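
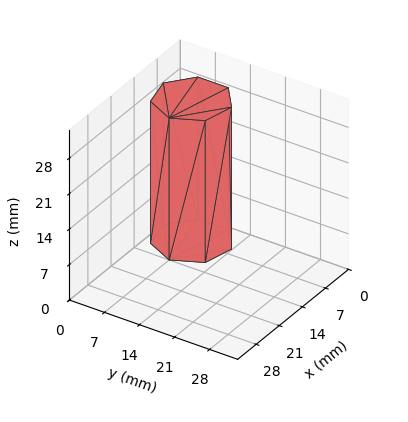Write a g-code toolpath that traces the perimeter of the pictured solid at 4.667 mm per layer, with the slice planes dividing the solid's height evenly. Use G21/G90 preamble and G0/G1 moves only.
Reading the render: the shape is a regular 7-sided prism (a cylinder approximated with 7 flat sides), circumscribed radius ≈ 7 mm, height ≈ 28 mm (dimensions read to the nearest mm from the axis ticks). For the g-code, the solid's height is divided into equal slices at the stated Δz and each level perimeter traced with G1 moves after a G0 lift.

; perimeter-only toolpath
G21 ; units = mm
G90 ; absolute positioning
G28 ; home
; layer 1
G0 Z4.667
G0 X14.000 Y7.000
G1 X11.364 Y12.473
G1 X5.442 Y13.824
G1 X0.693 Y10.037
G1 X0.693 Y3.963
G1 X5.442 Y0.176
G1 X11.364 Y1.527
G1 X14.000 Y7.000
; layer 2
G0 Z9.333
G0 X14.000 Y7.000
G1 X11.364 Y12.473
G1 X5.442 Y13.824
G1 X0.693 Y10.037
G1 X0.693 Y3.963
G1 X5.442 Y0.176
G1 X11.364 Y1.527
G1 X14.000 Y7.000
; layer 3
G0 Z14.000
G0 X14.000 Y7.000
G1 X11.364 Y12.473
G1 X5.442 Y13.824
G1 X0.693 Y10.037
G1 X0.693 Y3.963
G1 X5.442 Y0.176
G1 X11.364 Y1.527
G1 X14.000 Y7.000
; layer 4
G0 Z18.667
G0 X14.000 Y7.000
G1 X11.364 Y12.473
G1 X5.442 Y13.824
G1 X0.693 Y10.037
G1 X0.693 Y3.963
G1 X5.442 Y0.176
G1 X11.364 Y1.527
G1 X14.000 Y7.000
; layer 5
G0 Z23.333
G0 X14.000 Y7.000
G1 X11.364 Y12.473
G1 X5.442 Y13.824
G1 X0.693 Y10.037
G1 X0.693 Y3.963
G1 X5.442 Y0.176
G1 X11.364 Y1.527
G1 X14.000 Y7.000
; layer 6
G0 Z28.000
G0 X14.000 Y7.000
G1 X11.364 Y12.473
G1 X5.442 Y13.824
G1 X0.693 Y10.037
G1 X0.693 Y3.963
G1 X5.442 Y0.176
G1 X11.364 Y1.527
G1 X14.000 Y7.000
M2 ; end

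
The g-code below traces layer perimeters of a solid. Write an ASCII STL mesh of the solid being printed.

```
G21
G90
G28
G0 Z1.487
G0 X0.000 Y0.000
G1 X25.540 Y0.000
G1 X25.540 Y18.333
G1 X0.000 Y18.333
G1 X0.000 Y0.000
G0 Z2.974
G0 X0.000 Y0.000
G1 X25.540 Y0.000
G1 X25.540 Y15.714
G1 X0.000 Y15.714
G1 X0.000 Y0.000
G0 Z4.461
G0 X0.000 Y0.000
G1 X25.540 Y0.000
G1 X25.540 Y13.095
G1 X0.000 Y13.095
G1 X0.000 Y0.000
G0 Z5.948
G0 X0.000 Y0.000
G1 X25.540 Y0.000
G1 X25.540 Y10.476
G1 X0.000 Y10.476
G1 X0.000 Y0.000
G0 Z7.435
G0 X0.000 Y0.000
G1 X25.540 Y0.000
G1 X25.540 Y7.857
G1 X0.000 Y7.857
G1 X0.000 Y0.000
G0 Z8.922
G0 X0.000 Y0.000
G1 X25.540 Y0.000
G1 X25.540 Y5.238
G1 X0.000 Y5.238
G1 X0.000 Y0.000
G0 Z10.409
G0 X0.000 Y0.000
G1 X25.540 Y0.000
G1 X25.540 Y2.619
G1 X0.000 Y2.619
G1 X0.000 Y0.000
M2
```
solid part
  facet normal 0.0000 0.0000 -1.0000
    outer loop
      vertex 25.540 20.952 0.000
      vertex 25.540 0.000 0.000
      vertex 0.000 0.000 0.000
    endloop
  endfacet
  facet normal 0.0000 0.0000 -1.0000
    outer loop
      vertex 0.000 20.952 0.000
      vertex 25.540 20.952 0.000
      vertex 0.000 0.000 0.000
    endloop
  endfacet
  facet normal 0.0000 -1.0000 0.0000
    outer loop
      vertex 0.000 0.000 0.000
      vertex 25.540 0.000 0.000
      vertex 25.540 0.000 11.896
    endloop
  endfacet
  facet normal 0.0000 -1.0000 0.0000
    outer loop
      vertex 0.000 0.000 0.000
      vertex 25.540 0.000 11.896
      vertex 0.000 0.000 11.896
    endloop
  endfacet
  facet normal 0.0000 0.4937 0.8696
    outer loop
      vertex 0.000 0.000 11.896
      vertex 25.540 0.000 11.896
      vertex 25.540 20.952 0.000
    endloop
  endfacet
  facet normal 0.0000 0.4937 0.8696
    outer loop
      vertex 0.000 0.000 11.896
      vertex 25.540 20.952 0.000
      vertex 0.000 20.952 0.000
    endloop
  endfacet
  facet normal -1.0000 0.0000 0.0000
    outer loop
      vertex 0.000 0.000 11.896
      vertex 0.000 20.952 0.000
      vertex 0.000 0.000 0.000
    endloop
  endfacet
  facet normal 1.0000 0.0000 0.0000
    outer loop
      vertex 25.540 0.000 0.000
      vertex 25.540 20.952 0.000
      vertex 25.540 0.000 11.896
    endloop
  endfacet
endsolid part

The G0 Z moves step by Δz≈1.487 mm. The G1 loops shrink linearly with z, so the solid tapers from its base footprint up to z≈11.9. Closing with a flat bottom cap and the tapered top and triangulating gives 8 facets — a wedge (ramp): 25.5 × 21 mm base, rising to 11.9 mm along the y=0 edge and sloping linearly to z=0 at y=21.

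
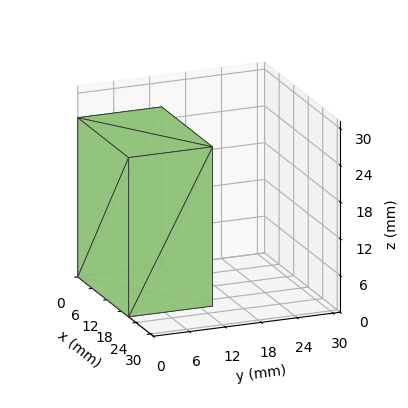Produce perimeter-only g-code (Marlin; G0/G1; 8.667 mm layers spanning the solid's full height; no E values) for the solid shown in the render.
Reading the render: the shape is a rectangular box, roughly 21 × 14 mm footprint and 26 mm tall (dimensions read to the nearest mm from the axis ticks). For the g-code, the solid's height is divided into equal slices at the stated Δz and each level perimeter traced with G1 moves after a G0 lift.

; perimeter-only toolpath
G21 ; units = mm
G90 ; absolute positioning
G28 ; home
; layer 1
G0 Z8.667
G0 X0.000 Y0.000
G1 X21.000 Y0.000
G1 X21.000 Y14.000
G1 X0.000 Y14.000
G1 X0.000 Y0.000
; layer 2
G0 Z17.333
G0 X0.000 Y0.000
G1 X21.000 Y0.000
G1 X21.000 Y14.000
G1 X0.000 Y14.000
G1 X0.000 Y0.000
; layer 3
G0 Z26.000
G0 X0.000 Y0.000
G1 X21.000 Y0.000
G1 X21.000 Y14.000
G1 X0.000 Y14.000
G1 X0.000 Y0.000
M2 ; end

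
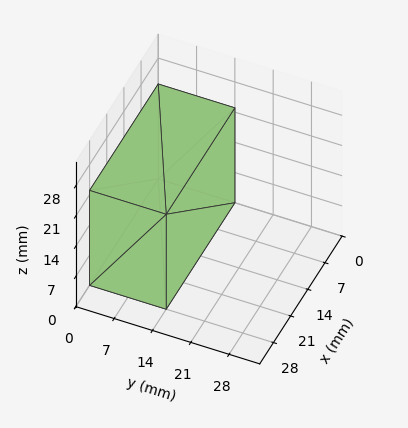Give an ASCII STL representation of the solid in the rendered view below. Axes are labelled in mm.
Reading the render: the shape is a rectangular box, roughly 28 × 14 mm footprint and 22 mm tall (dimensions read to the nearest mm from the axis ticks). For the STL, each face is triangulated and given an outward normal.

solid part
  facet normal 0.0000 0.0000 -1.0000
    outer loop
      vertex 28.0 14.0 0.0
      vertex 28.0 0.0 0.0
      vertex 0.0 0.0 0.0
    endloop
  endfacet
  facet normal 0.0000 0.0000 -1.0000
    outer loop
      vertex 0.0 14.0 0.0
      vertex 28.0 14.0 0.0
      vertex 0.0 0.0 0.0
    endloop
  endfacet
  facet normal 0.0000 0.0000 1.0000
    outer loop
      vertex 0.0 0.0 22.0
      vertex 28.0 0.0 22.0
      vertex 28.0 14.0 22.0
    endloop
  endfacet
  facet normal 0.0000 0.0000 1.0000
    outer loop
      vertex 0.0 0.0 22.0
      vertex 28.0 14.0 22.0
      vertex 0.0 14.0 22.0
    endloop
  endfacet
  facet normal 0.0000 -1.0000 0.0000
    outer loop
      vertex 0.0 0.0 0.0
      vertex 28.0 0.0 0.0
      vertex 28.0 0.0 22.0
    endloop
  endfacet
  facet normal 0.0000 -1.0000 0.0000
    outer loop
      vertex 0.0 0.0 0.0
      vertex 28.0 0.0 22.0
      vertex 0.0 0.0 22.0
    endloop
  endfacet
  facet normal 0.0000 1.0000 0.0000
    outer loop
      vertex 28.0 14.0 22.0
      vertex 28.0 14.0 0.0
      vertex 0.0 14.0 0.0
    endloop
  endfacet
  facet normal 0.0000 1.0000 0.0000
    outer loop
      vertex 0.0 14.0 22.0
      vertex 28.0 14.0 22.0
      vertex 0.0 14.0 0.0
    endloop
  endfacet
  facet normal -1.0000 0.0000 0.0000
    outer loop
      vertex 0.0 14.0 22.0
      vertex 0.0 14.0 0.0
      vertex 0.0 0.0 0.0
    endloop
  endfacet
  facet normal -1.0000 0.0000 0.0000
    outer loop
      vertex 0.0 0.0 22.0
      vertex 0.0 14.0 22.0
      vertex 0.0 0.0 0.0
    endloop
  endfacet
  facet normal 1.0000 0.0000 0.0000
    outer loop
      vertex 28.0 0.0 0.0
      vertex 28.0 14.0 0.0
      vertex 28.0 14.0 22.0
    endloop
  endfacet
  facet normal 1.0000 0.0000 0.0000
    outer loop
      vertex 28.0 0.0 0.0
      vertex 28.0 14.0 22.0
      vertex 28.0 0.0 22.0
    endloop
  endfacet
endsolid part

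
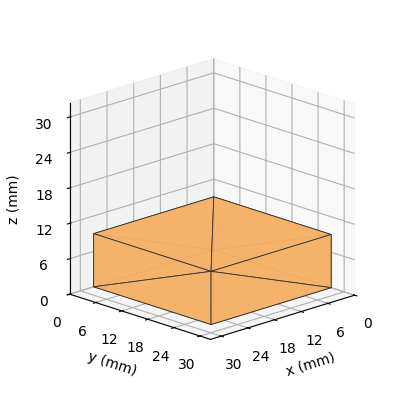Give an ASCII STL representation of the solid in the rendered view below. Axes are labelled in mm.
Reading the render: the shape is a rectangular box, roughly 27 × 27 mm footprint and 9 mm tall (dimensions read to the nearest mm from the axis ticks). For the STL, each face is triangulated and given an outward normal.

solid part
  facet normal 0.0000 0.0000 -1.0000
    outer loop
      vertex 27.00 27.00 0.00
      vertex 27.00 0.00 0.00
      vertex 0.00 0.00 0.00
    endloop
  endfacet
  facet normal 0.0000 0.0000 -1.0000
    outer loop
      vertex 0.00 27.00 0.00
      vertex 27.00 27.00 0.00
      vertex 0.00 0.00 0.00
    endloop
  endfacet
  facet normal 0.0000 0.0000 1.0000
    outer loop
      vertex 0.00 0.00 9.00
      vertex 27.00 0.00 9.00
      vertex 27.00 27.00 9.00
    endloop
  endfacet
  facet normal 0.0000 0.0000 1.0000
    outer loop
      vertex 0.00 0.00 9.00
      vertex 27.00 27.00 9.00
      vertex 0.00 27.00 9.00
    endloop
  endfacet
  facet normal 0.0000 -1.0000 0.0000
    outer loop
      vertex 0.00 0.00 0.00
      vertex 27.00 0.00 0.00
      vertex 27.00 0.00 9.00
    endloop
  endfacet
  facet normal 0.0000 -1.0000 0.0000
    outer loop
      vertex 0.00 0.00 0.00
      vertex 27.00 0.00 9.00
      vertex 0.00 0.00 9.00
    endloop
  endfacet
  facet normal 0.0000 1.0000 0.0000
    outer loop
      vertex 27.00 27.00 9.00
      vertex 27.00 27.00 0.00
      vertex 0.00 27.00 0.00
    endloop
  endfacet
  facet normal 0.0000 1.0000 0.0000
    outer loop
      vertex 0.00 27.00 9.00
      vertex 27.00 27.00 9.00
      vertex 0.00 27.00 0.00
    endloop
  endfacet
  facet normal -1.0000 0.0000 0.0000
    outer loop
      vertex 0.00 27.00 9.00
      vertex 0.00 27.00 0.00
      vertex 0.00 0.00 0.00
    endloop
  endfacet
  facet normal -1.0000 0.0000 0.0000
    outer loop
      vertex 0.00 0.00 9.00
      vertex 0.00 27.00 9.00
      vertex 0.00 0.00 0.00
    endloop
  endfacet
  facet normal 1.0000 0.0000 0.0000
    outer loop
      vertex 27.00 0.00 0.00
      vertex 27.00 27.00 0.00
      vertex 27.00 27.00 9.00
    endloop
  endfacet
  facet normal 1.0000 0.0000 0.0000
    outer loop
      vertex 27.00 0.00 0.00
      vertex 27.00 27.00 9.00
      vertex 27.00 0.00 9.00
    endloop
  endfacet
endsolid part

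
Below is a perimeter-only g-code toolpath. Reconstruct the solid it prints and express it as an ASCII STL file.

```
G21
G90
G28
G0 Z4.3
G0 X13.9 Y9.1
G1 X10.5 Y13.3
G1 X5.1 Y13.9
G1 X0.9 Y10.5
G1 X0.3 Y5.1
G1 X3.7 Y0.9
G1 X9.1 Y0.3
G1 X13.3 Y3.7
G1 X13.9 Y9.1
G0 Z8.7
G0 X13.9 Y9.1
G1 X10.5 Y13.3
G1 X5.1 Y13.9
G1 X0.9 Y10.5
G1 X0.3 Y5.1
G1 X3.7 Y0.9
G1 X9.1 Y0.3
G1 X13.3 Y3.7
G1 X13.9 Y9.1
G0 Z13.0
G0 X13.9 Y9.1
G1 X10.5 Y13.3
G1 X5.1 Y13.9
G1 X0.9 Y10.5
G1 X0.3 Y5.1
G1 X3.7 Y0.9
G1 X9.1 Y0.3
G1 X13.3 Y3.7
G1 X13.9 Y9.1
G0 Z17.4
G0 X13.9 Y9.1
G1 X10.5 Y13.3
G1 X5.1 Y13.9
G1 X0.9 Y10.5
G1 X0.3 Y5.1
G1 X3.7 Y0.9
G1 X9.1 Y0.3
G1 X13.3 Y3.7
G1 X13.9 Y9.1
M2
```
solid part
  facet normal 0.0000 0.0000 -1.0000
    outer loop
      vertex 5.1 13.9 0.0
      vertex 10.5 13.3 0.0
      vertex 13.9 9.1 0.0
    endloop
  endfacet
  facet normal 0.0000 0.0000 -1.0000
    outer loop
      vertex 0.9 10.5 0.0
      vertex 5.1 13.9 0.0
      vertex 13.9 9.1 0.0
    endloop
  endfacet
  facet normal 0.0000 0.0000 -1.0000
    outer loop
      vertex 0.3 5.1 0.0
      vertex 0.9 10.5 0.0
      vertex 13.9 9.1 0.0
    endloop
  endfacet
  facet normal 0.0000 0.0000 -1.0000
    outer loop
      vertex 3.7 0.9 0.0
      vertex 0.3 5.1 0.0
      vertex 13.9 9.1 0.0
    endloop
  endfacet
  facet normal 0.0000 0.0000 -1.0000
    outer loop
      vertex 9.1 0.3 0.0
      vertex 3.7 0.9 0.0
      vertex 13.9 9.1 0.0
    endloop
  endfacet
  facet normal 0.0000 0.0000 -1.0000
    outer loop
      vertex 13.3 3.7 0.0
      vertex 9.1 0.3 0.0
      vertex 13.9 9.1 0.0
    endloop
  endfacet
  facet normal 0.0000 0.0000 1.0000
    outer loop
      vertex 13.9 9.1 17.4
      vertex 10.5 13.3 17.4
      vertex 5.1 13.9 17.4
    endloop
  endfacet
  facet normal 0.0000 0.0000 1.0000
    outer loop
      vertex 13.9 9.1 17.4
      vertex 5.1 13.9 17.4
      vertex 0.9 10.5 17.4
    endloop
  endfacet
  facet normal 0.0000 0.0000 1.0000
    outer loop
      vertex 13.9 9.1 17.4
      vertex 0.9 10.5 17.4
      vertex 0.3 5.1 17.4
    endloop
  endfacet
  facet normal 0.0000 0.0000 1.0000
    outer loop
      vertex 13.9 9.1 17.4
      vertex 0.3 5.1 17.4
      vertex 3.7 0.9 17.4
    endloop
  endfacet
  facet normal 0.0000 0.0000 1.0000
    outer loop
      vertex 13.9 9.1 17.4
      vertex 3.7 0.9 17.4
      vertex 9.1 0.3 17.4
    endloop
  endfacet
  facet normal 0.0000 0.0000 1.0000
    outer loop
      vertex 13.9 9.1 17.4
      vertex 9.1 0.3 17.4
      vertex 13.3 3.7 17.4
    endloop
  endfacet
  facet normal 0.7772 0.6292 0.0000
    outer loop
      vertex 13.9 9.1 0.0
      vertex 10.5 13.3 0.0
      vertex 10.5 13.3 17.4
    endloop
  endfacet
  facet normal 0.7772 0.6292 0.0000
    outer loop
      vertex 13.9 9.1 0.0
      vertex 10.5 13.3 17.4
      vertex 13.9 9.1 17.4
    endloop
  endfacet
  facet normal 0.1104 0.9939 0.0000
    outer loop
      vertex 10.5 13.3 0.0
      vertex 5.1 13.9 0.0
      vertex 5.1 13.9 17.4
    endloop
  endfacet
  facet normal 0.1104 0.9939 0.0000
    outer loop
      vertex 10.5 13.3 0.0
      vertex 5.1 13.9 17.4
      vertex 10.5 13.3 17.4
    endloop
  endfacet
  facet normal -0.6292 0.7772 0.0000
    outer loop
      vertex 5.1 13.9 0.0
      vertex 0.9 10.5 0.0
      vertex 0.9 10.5 17.4
    endloop
  endfacet
  facet normal -0.6292 0.7772 0.0000
    outer loop
      vertex 5.1 13.9 0.0
      vertex 0.9 10.5 17.4
      vertex 5.1 13.9 17.4
    endloop
  endfacet
  facet normal -0.9939 0.1104 0.0000
    outer loop
      vertex 0.9 10.5 0.0
      vertex 0.3 5.1 0.0
      vertex 0.3 5.1 17.4
    endloop
  endfacet
  facet normal -0.9939 0.1104 0.0000
    outer loop
      vertex 0.9 10.5 0.0
      vertex 0.3 5.1 17.4
      vertex 0.9 10.5 17.4
    endloop
  endfacet
  facet normal -0.7772 -0.6292 0.0000
    outer loop
      vertex 0.3 5.1 0.0
      vertex 3.7 0.9 0.0
      vertex 3.7 0.9 17.4
    endloop
  endfacet
  facet normal -0.7772 -0.6292 0.0000
    outer loop
      vertex 0.3 5.1 0.0
      vertex 3.7 0.9 17.4
      vertex 0.3 5.1 17.4
    endloop
  endfacet
  facet normal -0.1104 -0.9939 0.0000
    outer loop
      vertex 3.7 0.9 0.0
      vertex 9.1 0.3 0.0
      vertex 9.1 0.3 17.4
    endloop
  endfacet
  facet normal -0.1104 -0.9939 0.0000
    outer loop
      vertex 3.7 0.9 0.0
      vertex 9.1 0.3 17.4
      vertex 3.7 0.9 17.4
    endloop
  endfacet
  facet normal 0.6292 -0.7772 0.0000
    outer loop
      vertex 9.1 0.3 0.0
      vertex 13.3 3.7 0.0
      vertex 13.3 3.7 17.4
    endloop
  endfacet
  facet normal 0.6292 -0.7772 0.0000
    outer loop
      vertex 9.1 0.3 0.0
      vertex 13.3 3.7 17.4
      vertex 9.1 0.3 17.4
    endloop
  endfacet
  facet normal 0.9939 -0.1104 0.0000
    outer loop
      vertex 13.3 3.7 0.0
      vertex 13.9 9.1 0.0
      vertex 13.9 9.1 17.4
    endloop
  endfacet
  facet normal 0.9939 -0.1104 0.0000
    outer loop
      vertex 13.3 3.7 0.0
      vertex 13.9 9.1 17.4
      vertex 13.3 3.7 17.4
    endloop
  endfacet
endsolid part

The G0 Z moves step by Δz≈4.3 mm. Every layer's G1 loop is the same polygon, so the solid is a straight extrusion of it from z=0 to z≈17.4. Closing with flat bottom and top caps and triangulating gives 28 facets — a regular 8-sided prism (a cylinder approximated with 8 flat sides), circumscribed radius ≈ 7.1 mm, height ≈ 17.4 mm.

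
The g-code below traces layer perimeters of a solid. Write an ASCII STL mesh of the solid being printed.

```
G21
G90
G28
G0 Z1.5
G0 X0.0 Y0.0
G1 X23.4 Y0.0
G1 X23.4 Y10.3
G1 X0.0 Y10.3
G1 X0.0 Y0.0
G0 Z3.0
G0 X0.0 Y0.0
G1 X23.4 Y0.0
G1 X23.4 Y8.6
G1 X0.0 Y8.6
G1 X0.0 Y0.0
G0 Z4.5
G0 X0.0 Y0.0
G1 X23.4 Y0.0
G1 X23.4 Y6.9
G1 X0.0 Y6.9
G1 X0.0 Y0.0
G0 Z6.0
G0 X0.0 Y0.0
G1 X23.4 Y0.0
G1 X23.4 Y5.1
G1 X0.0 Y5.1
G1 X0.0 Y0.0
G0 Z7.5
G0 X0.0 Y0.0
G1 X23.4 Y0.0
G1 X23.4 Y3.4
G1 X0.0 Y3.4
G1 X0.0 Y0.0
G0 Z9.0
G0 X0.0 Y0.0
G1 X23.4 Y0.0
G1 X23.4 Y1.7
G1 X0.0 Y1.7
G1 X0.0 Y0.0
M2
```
solid part
  facet normal 0.0000 0.0000 -1.0000
    outer loop
      vertex 23.4 12.0 0.0
      vertex 23.4 0.0 0.0
      vertex 0.0 0.0 0.0
    endloop
  endfacet
  facet normal 0.0000 0.0000 -1.0000
    outer loop
      vertex 0.0 12.0 0.0
      vertex 23.4 12.0 0.0
      vertex 0.0 0.0 0.0
    endloop
  endfacet
  facet normal 0.0000 -1.0000 0.0000
    outer loop
      vertex 0.0 0.0 0.0
      vertex 23.4 0.0 0.0
      vertex 23.4 0.0 10.5
    endloop
  endfacet
  facet normal 0.0000 -1.0000 0.0000
    outer loop
      vertex 0.0 0.0 0.0
      vertex 23.4 0.0 10.5
      vertex 0.0 0.0 10.5
    endloop
  endfacet
  facet normal 0.0000 0.6585 0.7526
    outer loop
      vertex 0.0 0.0 10.5
      vertex 23.4 0.0 10.5
      vertex 23.4 12.0 0.0
    endloop
  endfacet
  facet normal 0.0000 0.6585 0.7526
    outer loop
      vertex 0.0 0.0 10.5
      vertex 23.4 12.0 0.0
      vertex 0.0 12.0 0.0
    endloop
  endfacet
  facet normal -1.0000 0.0000 0.0000
    outer loop
      vertex 0.0 0.0 10.5
      vertex 0.0 12.0 0.0
      vertex 0.0 0.0 0.0
    endloop
  endfacet
  facet normal 1.0000 0.0000 0.0000
    outer loop
      vertex 23.4 0.0 0.0
      vertex 23.4 12.0 0.0
      vertex 23.4 0.0 10.5
    endloop
  endfacet
endsolid part

The G0 Z moves step by Δz≈1.5 mm. The G1 loops shrink linearly with z, so the solid tapers from its base footprint up to z≈10.5. Closing with a flat bottom cap and the tapered top and triangulating gives 8 facets — a wedge (ramp): 23.4 × 12 mm base, rising to 10.5 mm along the y=0 edge and sloping linearly to z=0 at y=12.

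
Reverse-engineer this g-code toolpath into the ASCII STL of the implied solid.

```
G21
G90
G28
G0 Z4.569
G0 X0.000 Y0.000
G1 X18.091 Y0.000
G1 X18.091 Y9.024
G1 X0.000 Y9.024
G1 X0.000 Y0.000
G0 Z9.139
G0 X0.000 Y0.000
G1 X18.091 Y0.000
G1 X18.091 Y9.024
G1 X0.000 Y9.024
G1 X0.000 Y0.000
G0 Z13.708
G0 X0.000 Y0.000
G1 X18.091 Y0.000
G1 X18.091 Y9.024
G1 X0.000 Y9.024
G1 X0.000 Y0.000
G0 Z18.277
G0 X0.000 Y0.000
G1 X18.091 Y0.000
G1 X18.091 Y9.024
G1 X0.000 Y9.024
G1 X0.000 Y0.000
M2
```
solid part
  facet normal 0.0000 0.0000 -1.0000
    outer loop
      vertex 18.091 9.024 0.000
      vertex 18.091 0.000 0.000
      vertex 0.000 0.000 0.000
    endloop
  endfacet
  facet normal 0.0000 0.0000 -1.0000
    outer loop
      vertex 0.000 9.024 0.000
      vertex 18.091 9.024 0.000
      vertex 0.000 0.000 0.000
    endloop
  endfacet
  facet normal 0.0000 0.0000 1.0000
    outer loop
      vertex 0.000 0.000 18.277
      vertex 18.091 0.000 18.277
      vertex 18.091 9.024 18.277
    endloop
  endfacet
  facet normal 0.0000 0.0000 1.0000
    outer loop
      vertex 0.000 0.000 18.277
      vertex 18.091 9.024 18.277
      vertex 0.000 9.024 18.277
    endloop
  endfacet
  facet normal 0.0000 -1.0000 0.0000
    outer loop
      vertex 0.000 0.000 0.000
      vertex 18.091 0.000 0.000
      vertex 18.091 0.000 18.277
    endloop
  endfacet
  facet normal 0.0000 -1.0000 0.0000
    outer loop
      vertex 0.000 0.000 0.000
      vertex 18.091 0.000 18.277
      vertex 0.000 0.000 18.277
    endloop
  endfacet
  facet normal 0.0000 1.0000 0.0000
    outer loop
      vertex 18.091 9.024 18.277
      vertex 18.091 9.024 0.000
      vertex 0.000 9.024 0.000
    endloop
  endfacet
  facet normal 0.0000 1.0000 0.0000
    outer loop
      vertex 0.000 9.024 18.277
      vertex 18.091 9.024 18.277
      vertex 0.000 9.024 0.000
    endloop
  endfacet
  facet normal -1.0000 0.0000 0.0000
    outer loop
      vertex 0.000 9.024 18.277
      vertex 0.000 9.024 0.000
      vertex 0.000 0.000 0.000
    endloop
  endfacet
  facet normal -1.0000 0.0000 0.0000
    outer loop
      vertex 0.000 0.000 18.277
      vertex 0.000 9.024 18.277
      vertex 0.000 0.000 0.000
    endloop
  endfacet
  facet normal 1.0000 0.0000 0.0000
    outer loop
      vertex 18.091 0.000 0.000
      vertex 18.091 9.024 0.000
      vertex 18.091 9.024 18.277
    endloop
  endfacet
  facet normal 1.0000 0.0000 0.0000
    outer loop
      vertex 18.091 0.000 0.000
      vertex 18.091 9.024 18.277
      vertex 18.091 0.000 18.277
    endloop
  endfacet
endsolid part

The G0 Z moves step by Δz≈4.569 mm. Every layer's G1 loop is the same polygon, so the solid is a straight extrusion of it from z=0 to z≈18.3. Closing with flat bottom and top caps and triangulating gives 12 facets — a rectangular box, roughly 18.1 × 9.02 mm footprint and 18.3 mm tall.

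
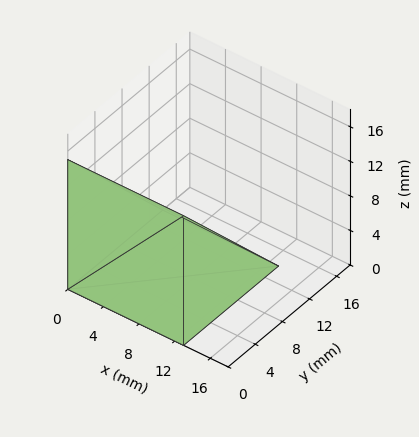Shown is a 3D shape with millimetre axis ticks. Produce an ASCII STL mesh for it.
Reading the render: the shape is a wedge (ramp): 13 × 14 mm base, rising to 15 mm along the y=0 edge and sloping linearly to z=0 at y=14 (dimensions read to the nearest mm from the axis ticks). For the STL, each face is triangulated and given an outward normal.

solid part
  facet normal 0.0000 0.0000 -1.0000
    outer loop
      vertex 13.00 14.00 0.00
      vertex 13.00 0.00 0.00
      vertex 0.00 0.00 0.00
    endloop
  endfacet
  facet normal 0.0000 0.0000 -1.0000
    outer loop
      vertex 0.00 14.00 0.00
      vertex 13.00 14.00 0.00
      vertex 0.00 0.00 0.00
    endloop
  endfacet
  facet normal 0.0000 -1.0000 0.0000
    outer loop
      vertex 0.00 0.00 0.00
      vertex 13.00 0.00 0.00
      vertex 13.00 0.00 15.00
    endloop
  endfacet
  facet normal 0.0000 -1.0000 0.0000
    outer loop
      vertex 0.00 0.00 0.00
      vertex 13.00 0.00 15.00
      vertex 0.00 0.00 15.00
    endloop
  endfacet
  facet normal 0.0000 0.7311 0.6823
    outer loop
      vertex 0.00 0.00 15.00
      vertex 13.00 0.00 15.00
      vertex 13.00 14.00 0.00
    endloop
  endfacet
  facet normal 0.0000 0.7311 0.6823
    outer loop
      vertex 0.00 0.00 15.00
      vertex 13.00 14.00 0.00
      vertex 0.00 14.00 0.00
    endloop
  endfacet
  facet normal -1.0000 0.0000 0.0000
    outer loop
      vertex 0.00 0.00 15.00
      vertex 0.00 14.00 0.00
      vertex 0.00 0.00 0.00
    endloop
  endfacet
  facet normal 1.0000 0.0000 0.0000
    outer loop
      vertex 13.00 0.00 0.00
      vertex 13.00 14.00 0.00
      vertex 13.00 0.00 15.00
    endloop
  endfacet
endsolid part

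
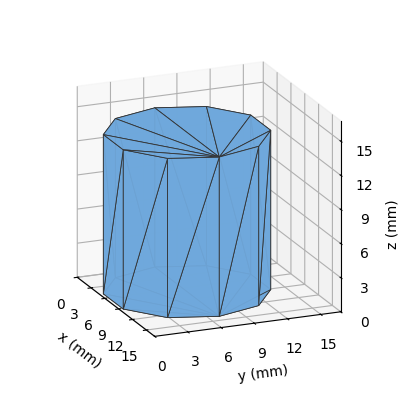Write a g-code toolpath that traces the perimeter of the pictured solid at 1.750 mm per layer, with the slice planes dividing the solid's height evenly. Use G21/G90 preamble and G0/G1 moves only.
Reading the render: the shape is a regular 10-sided prism (a cylinder approximated with 10 flat sides), circumscribed radius ≈ 7 mm, height ≈ 14 mm (dimensions read to the nearest mm from the axis ticks). For the g-code, the solid's height is divided into equal slices at the stated Δz and each level perimeter traced with G1 moves after a G0 lift.

; perimeter-only toolpath
G21 ; units = mm
G90 ; absolute positioning
G28 ; home
; layer 1
G0 Z1.750
G0 X14.000 Y7.000
G1 X12.663 Y11.114
G1 X9.163 Y13.657
G1 X4.837 Y13.657
G1 X1.337 Y11.114
G1 X0.000 Y7.000
G1 X1.337 Y2.886
G1 X4.837 Y0.343
G1 X9.163 Y0.343
G1 X12.663 Y2.886
G1 X14.000 Y7.000
; layer 2
G0 Z3.500
G0 X14.000 Y7.000
G1 X12.663 Y11.114
G1 X9.163 Y13.657
G1 X4.837 Y13.657
G1 X1.337 Y11.114
G1 X0.000 Y7.000
G1 X1.337 Y2.886
G1 X4.837 Y0.343
G1 X9.163 Y0.343
G1 X12.663 Y2.886
G1 X14.000 Y7.000
; layer 3
G0 Z5.250
G0 X14.000 Y7.000
G1 X12.663 Y11.114
G1 X9.163 Y13.657
G1 X4.837 Y13.657
G1 X1.337 Y11.114
G1 X0.000 Y7.000
G1 X1.337 Y2.886
G1 X4.837 Y0.343
G1 X9.163 Y0.343
G1 X12.663 Y2.886
G1 X14.000 Y7.000
; layer 4
G0 Z7.000
G0 X14.000 Y7.000
G1 X12.663 Y11.114
G1 X9.163 Y13.657
G1 X4.837 Y13.657
G1 X1.337 Y11.114
G1 X0.000 Y7.000
G1 X1.337 Y2.886
G1 X4.837 Y0.343
G1 X9.163 Y0.343
G1 X12.663 Y2.886
G1 X14.000 Y7.000
; layer 5
G0 Z8.750
G0 X14.000 Y7.000
G1 X12.663 Y11.114
G1 X9.163 Y13.657
G1 X4.837 Y13.657
G1 X1.337 Y11.114
G1 X0.000 Y7.000
G1 X1.337 Y2.886
G1 X4.837 Y0.343
G1 X9.163 Y0.343
G1 X12.663 Y2.886
G1 X14.000 Y7.000
; layer 6
G0 Z10.500
G0 X14.000 Y7.000
G1 X12.663 Y11.114
G1 X9.163 Y13.657
G1 X4.837 Y13.657
G1 X1.337 Y11.114
G1 X0.000 Y7.000
G1 X1.337 Y2.886
G1 X4.837 Y0.343
G1 X9.163 Y0.343
G1 X12.663 Y2.886
G1 X14.000 Y7.000
; layer 7
G0 Z12.250
G0 X14.000 Y7.000
G1 X12.663 Y11.114
G1 X9.163 Y13.657
G1 X4.837 Y13.657
G1 X1.337 Y11.114
G1 X0.000 Y7.000
G1 X1.337 Y2.886
G1 X4.837 Y0.343
G1 X9.163 Y0.343
G1 X12.663 Y2.886
G1 X14.000 Y7.000
; layer 8
G0 Z14.000
G0 X14.000 Y7.000
G1 X12.663 Y11.114
G1 X9.163 Y13.657
G1 X4.837 Y13.657
G1 X1.337 Y11.114
G1 X0.000 Y7.000
G1 X1.337 Y2.886
G1 X4.837 Y0.343
G1 X9.163 Y0.343
G1 X12.663 Y2.886
G1 X14.000 Y7.000
M2 ; end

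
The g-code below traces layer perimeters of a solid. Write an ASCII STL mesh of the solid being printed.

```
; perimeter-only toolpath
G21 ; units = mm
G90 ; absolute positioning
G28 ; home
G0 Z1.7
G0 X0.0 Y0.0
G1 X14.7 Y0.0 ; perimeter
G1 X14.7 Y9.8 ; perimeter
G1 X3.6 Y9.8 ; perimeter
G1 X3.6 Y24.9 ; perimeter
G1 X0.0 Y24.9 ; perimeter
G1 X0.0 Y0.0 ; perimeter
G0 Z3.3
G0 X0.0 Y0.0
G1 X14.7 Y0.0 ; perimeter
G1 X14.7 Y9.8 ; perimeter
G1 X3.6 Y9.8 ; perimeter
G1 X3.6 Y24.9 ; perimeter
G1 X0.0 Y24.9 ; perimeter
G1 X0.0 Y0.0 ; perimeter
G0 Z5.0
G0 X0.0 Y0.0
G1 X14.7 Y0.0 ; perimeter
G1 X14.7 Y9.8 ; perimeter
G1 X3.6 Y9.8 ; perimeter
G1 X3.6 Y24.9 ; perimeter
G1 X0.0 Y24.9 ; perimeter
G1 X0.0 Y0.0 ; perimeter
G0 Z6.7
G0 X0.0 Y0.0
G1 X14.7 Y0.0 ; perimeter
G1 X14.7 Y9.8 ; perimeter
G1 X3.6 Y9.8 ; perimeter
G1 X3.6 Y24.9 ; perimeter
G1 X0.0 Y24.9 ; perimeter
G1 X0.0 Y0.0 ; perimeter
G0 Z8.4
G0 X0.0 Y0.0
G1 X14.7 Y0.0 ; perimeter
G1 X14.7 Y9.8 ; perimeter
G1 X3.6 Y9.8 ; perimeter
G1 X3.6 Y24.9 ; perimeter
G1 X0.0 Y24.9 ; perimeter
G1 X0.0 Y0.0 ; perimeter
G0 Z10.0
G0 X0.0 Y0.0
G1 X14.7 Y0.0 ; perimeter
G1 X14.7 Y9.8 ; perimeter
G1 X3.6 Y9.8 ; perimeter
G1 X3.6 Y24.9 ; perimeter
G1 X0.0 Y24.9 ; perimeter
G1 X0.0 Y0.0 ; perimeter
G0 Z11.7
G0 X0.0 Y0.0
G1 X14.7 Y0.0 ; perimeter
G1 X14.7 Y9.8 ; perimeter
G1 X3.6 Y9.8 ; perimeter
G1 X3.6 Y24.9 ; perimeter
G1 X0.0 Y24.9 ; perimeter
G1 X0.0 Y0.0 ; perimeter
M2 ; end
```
solid part
  facet normal 0.0000 0.0000 -1.0000
    outer loop
      vertex 14.7 9.8 0.0
      vertex 14.7 0.0 0.0
      vertex 0.0 0.0 0.0
    endloop
  endfacet
  facet normal 0.0000 0.0000 -1.0000
    outer loop
      vertex 3.6 9.8 0.0
      vertex 14.7 9.8 0.0
      vertex 0.0 0.0 0.0
    endloop
  endfacet
  facet normal 0.0000 0.0000 -1.0000
    outer loop
      vertex 3.6 24.9 0.0
      vertex 3.6 9.8 0.0
      vertex 0.0 0.0 0.0
    endloop
  endfacet
  facet normal 0.0000 0.0000 -1.0000
    outer loop
      vertex 0.0 24.9 0.0
      vertex 3.6 24.9 0.0
      vertex 0.0 0.0 0.0
    endloop
  endfacet
  facet normal 0.0000 0.0000 1.0000
    outer loop
      vertex 0.0 0.0 11.7
      vertex 14.7 0.0 11.7
      vertex 14.7 9.8 11.7
    endloop
  endfacet
  facet normal 0.0000 0.0000 1.0000
    outer loop
      vertex 0.0 0.0 11.7
      vertex 14.7 9.8 11.7
      vertex 3.6 9.8 11.7
    endloop
  endfacet
  facet normal 0.0000 0.0000 1.0000
    outer loop
      vertex 0.0 0.0 11.7
      vertex 3.6 9.8 11.7
      vertex 3.6 24.9 11.7
    endloop
  endfacet
  facet normal 0.0000 0.0000 1.0000
    outer loop
      vertex 0.0 0.0 11.7
      vertex 3.6 24.9 11.7
      vertex 0.0 24.9 11.7
    endloop
  endfacet
  facet normal 0.0000 -1.0000 0.0000
    outer loop
      vertex 0.0 0.0 0.0
      vertex 14.7 0.0 0.0
      vertex 14.7 0.0 11.7
    endloop
  endfacet
  facet normal 0.0000 -1.0000 0.0000
    outer loop
      vertex 0.0 0.0 0.0
      vertex 14.7 0.0 11.7
      vertex 0.0 0.0 11.7
    endloop
  endfacet
  facet normal 1.0000 0.0000 0.0000
    outer loop
      vertex 14.7 0.0 0.0
      vertex 14.7 9.8 0.0
      vertex 14.7 9.8 11.7
    endloop
  endfacet
  facet normal 1.0000 0.0000 0.0000
    outer loop
      vertex 14.7 0.0 0.0
      vertex 14.7 9.8 11.7
      vertex 14.7 0.0 11.7
    endloop
  endfacet
  facet normal 0.0000 1.0000 0.0000
    outer loop
      vertex 14.7 9.8 0.0
      vertex 3.6 9.8 0.0
      vertex 3.6 9.8 11.7
    endloop
  endfacet
  facet normal 0.0000 1.0000 0.0000
    outer loop
      vertex 14.7 9.8 0.0
      vertex 3.6 9.8 11.7
      vertex 14.7 9.8 11.7
    endloop
  endfacet
  facet normal 1.0000 0.0000 0.0000
    outer loop
      vertex 3.6 9.8 0.0
      vertex 3.6 24.9 0.0
      vertex 3.6 24.9 11.7
    endloop
  endfacet
  facet normal 1.0000 0.0000 0.0000
    outer loop
      vertex 3.6 9.8 0.0
      vertex 3.6 24.9 11.7
      vertex 3.6 9.8 11.7
    endloop
  endfacet
  facet normal 0.0000 1.0000 0.0000
    outer loop
      vertex 3.6 24.9 0.0
      vertex 0.0 24.9 0.0
      vertex 0.0 24.9 11.7
    endloop
  endfacet
  facet normal 0.0000 1.0000 0.0000
    outer loop
      vertex 3.6 24.9 0.0
      vertex 0.0 24.9 11.7
      vertex 3.6 24.9 11.7
    endloop
  endfacet
  facet normal -1.0000 0.0000 0.0000
    outer loop
      vertex 0.0 24.9 0.0
      vertex 0.0 0.0 0.0
      vertex 0.0 0.0 11.7
    endloop
  endfacet
  facet normal -1.0000 0.0000 0.0000
    outer loop
      vertex 0.0 24.9 0.0
      vertex 0.0 0.0 11.7
      vertex 0.0 24.9 11.7
    endloop
  endfacet
endsolid part

The G0 Z moves step by Δz≈1.7 mm. Every layer's G1 loop is the same polygon, so the solid is a straight extrusion of it from z=0 to z≈11.7. Closing with flat bottom and top caps and triangulating gives 20 facets — an L-shaped prism: outer 14.7 × 24.9 mm, arm thicknesses ≈ 9.8 mm (horizontal) and 3.6 mm (vertical), extruded 11.7 mm in z.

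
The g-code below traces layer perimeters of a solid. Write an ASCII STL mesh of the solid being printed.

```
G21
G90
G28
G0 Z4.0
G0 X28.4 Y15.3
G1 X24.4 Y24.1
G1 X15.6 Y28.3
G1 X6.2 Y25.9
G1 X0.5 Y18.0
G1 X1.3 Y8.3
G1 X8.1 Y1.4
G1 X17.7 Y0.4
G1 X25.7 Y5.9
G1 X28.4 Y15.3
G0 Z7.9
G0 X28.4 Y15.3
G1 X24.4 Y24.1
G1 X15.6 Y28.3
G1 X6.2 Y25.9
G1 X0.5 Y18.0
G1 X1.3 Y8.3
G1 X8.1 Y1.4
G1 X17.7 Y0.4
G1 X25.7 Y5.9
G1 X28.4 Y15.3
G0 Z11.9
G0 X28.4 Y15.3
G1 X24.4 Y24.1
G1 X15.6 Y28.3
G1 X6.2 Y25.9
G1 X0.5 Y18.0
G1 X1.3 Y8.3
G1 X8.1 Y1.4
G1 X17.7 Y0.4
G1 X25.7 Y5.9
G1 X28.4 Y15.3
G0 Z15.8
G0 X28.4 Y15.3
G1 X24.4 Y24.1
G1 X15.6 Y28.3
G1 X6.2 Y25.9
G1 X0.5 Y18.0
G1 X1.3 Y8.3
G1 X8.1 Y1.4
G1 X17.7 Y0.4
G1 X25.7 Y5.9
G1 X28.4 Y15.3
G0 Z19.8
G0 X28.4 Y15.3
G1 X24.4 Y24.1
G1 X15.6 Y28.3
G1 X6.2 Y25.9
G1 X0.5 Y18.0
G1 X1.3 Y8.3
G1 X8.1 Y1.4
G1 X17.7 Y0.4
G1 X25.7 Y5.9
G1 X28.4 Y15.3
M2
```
solid part
  facet normal 0.0000 0.0000 -1.0000
    outer loop
      vertex 15.6 28.3 0.0
      vertex 24.4 24.1 0.0
      vertex 28.4 15.3 0.0
    endloop
  endfacet
  facet normal 0.0000 0.0000 -1.0000
    outer loop
      vertex 6.2 25.9 0.0
      vertex 15.6 28.3 0.0
      vertex 28.4 15.3 0.0
    endloop
  endfacet
  facet normal 0.0000 0.0000 -1.0000
    outer loop
      vertex 0.5 18.0 0.0
      vertex 6.2 25.9 0.0
      vertex 28.4 15.3 0.0
    endloop
  endfacet
  facet normal 0.0000 0.0000 -1.0000
    outer loop
      vertex 1.3 8.3 0.0
      vertex 0.5 18.0 0.0
      vertex 28.4 15.3 0.0
    endloop
  endfacet
  facet normal 0.0000 0.0000 -1.0000
    outer loop
      vertex 8.1 1.4 0.0
      vertex 1.3 8.3 0.0
      vertex 28.4 15.3 0.0
    endloop
  endfacet
  facet normal 0.0000 0.0000 -1.0000
    outer loop
      vertex 17.7 0.4 0.0
      vertex 8.1 1.4 0.0
      vertex 28.4 15.3 0.0
    endloop
  endfacet
  facet normal 0.0000 0.0000 -1.0000
    outer loop
      vertex 25.7 5.9 0.0
      vertex 17.7 0.4 0.0
      vertex 28.4 15.3 0.0
    endloop
  endfacet
  facet normal 0.0000 0.0000 1.0000
    outer loop
      vertex 28.4 15.3 19.8
      vertex 24.4 24.1 19.8
      vertex 15.6 28.3 19.8
    endloop
  endfacet
  facet normal 0.0000 0.0000 1.0000
    outer loop
      vertex 28.4 15.3 19.8
      vertex 15.6 28.3 19.8
      vertex 6.2 25.9 19.8
    endloop
  endfacet
  facet normal 0.0000 0.0000 1.0000
    outer loop
      vertex 28.4 15.3 19.8
      vertex 6.2 25.9 19.8
      vertex 0.5 18.0 19.8
    endloop
  endfacet
  facet normal 0.0000 0.0000 1.0000
    outer loop
      vertex 28.4 15.3 19.8
      vertex 0.5 18.0 19.8
      vertex 1.3 8.3 19.8
    endloop
  endfacet
  facet normal 0.0000 0.0000 1.0000
    outer loop
      vertex 28.4 15.3 19.8
      vertex 1.3 8.3 19.8
      vertex 8.1 1.4 19.8
    endloop
  endfacet
  facet normal 0.0000 0.0000 1.0000
    outer loop
      vertex 28.4 15.3 19.8
      vertex 8.1 1.4 19.8
      vertex 17.7 0.4 19.8
    endloop
  endfacet
  facet normal 0.0000 0.0000 1.0000
    outer loop
      vertex 28.4 15.3 19.8
      vertex 17.7 0.4 19.8
      vertex 25.7 5.9 19.8
    endloop
  endfacet
  facet normal 0.9104 0.4138 0.0000
    outer loop
      vertex 28.4 15.3 0.0
      vertex 24.4 24.1 0.0
      vertex 24.4 24.1 19.8
    endloop
  endfacet
  facet normal 0.9104 0.4138 0.0000
    outer loop
      vertex 28.4 15.3 0.0
      vertex 24.4 24.1 19.8
      vertex 28.4 15.3 19.8
    endloop
  endfacet
  facet normal 0.4307 0.9025 0.0000
    outer loop
      vertex 24.4 24.1 0.0
      vertex 15.6 28.3 0.0
      vertex 15.6 28.3 19.8
    endloop
  endfacet
  facet normal 0.4307 0.9025 0.0000
    outer loop
      vertex 24.4 24.1 0.0
      vertex 15.6 28.3 19.8
      vertex 24.4 24.1 19.8
    endloop
  endfacet
  facet normal -0.2474 0.9689 0.0000
    outer loop
      vertex 15.6 28.3 0.0
      vertex 6.2 25.9 0.0
      vertex 6.2 25.9 19.8
    endloop
  endfacet
  facet normal -0.2474 0.9689 0.0000
    outer loop
      vertex 15.6 28.3 0.0
      vertex 6.2 25.9 19.8
      vertex 15.6 28.3 19.8
    endloop
  endfacet
  facet normal -0.8109 0.5851 0.0000
    outer loop
      vertex 6.2 25.9 0.0
      vertex 0.5 18.0 0.0
      vertex 0.5 18.0 19.8
    endloop
  endfacet
  facet normal -0.8109 0.5851 0.0000
    outer loop
      vertex 6.2 25.9 0.0
      vertex 0.5 18.0 19.8
      vertex 6.2 25.9 19.8
    endloop
  endfacet
  facet normal -0.9966 -0.0822 0.0000
    outer loop
      vertex 0.5 18.0 0.0
      vertex 1.3 8.3 0.0
      vertex 1.3 8.3 19.8
    endloop
  endfacet
  facet normal -0.9966 -0.0822 0.0000
    outer loop
      vertex 0.5 18.0 0.0
      vertex 1.3 8.3 19.8
      vertex 0.5 18.0 19.8
    endloop
  endfacet
  facet normal -0.7122 -0.7019 0.0000
    outer loop
      vertex 1.3 8.3 0.0
      vertex 8.1 1.4 0.0
      vertex 8.1 1.4 19.8
    endloop
  endfacet
  facet normal -0.7122 -0.7019 0.0000
    outer loop
      vertex 1.3 8.3 0.0
      vertex 8.1 1.4 19.8
      vertex 1.3 8.3 19.8
    endloop
  endfacet
  facet normal -0.1036 -0.9946 0.0000
    outer loop
      vertex 8.1 1.4 0.0
      vertex 17.7 0.4 0.0
      vertex 17.7 0.4 19.8
    endloop
  endfacet
  facet normal -0.1036 -0.9946 0.0000
    outer loop
      vertex 8.1 1.4 0.0
      vertex 17.7 0.4 19.8
      vertex 8.1 1.4 19.8
    endloop
  endfacet
  facet normal 0.5665 -0.8240 0.0000
    outer loop
      vertex 17.7 0.4 0.0
      vertex 25.7 5.9 0.0
      vertex 25.7 5.9 19.8
    endloop
  endfacet
  facet normal 0.5665 -0.8240 0.0000
    outer loop
      vertex 17.7 0.4 0.0
      vertex 25.7 5.9 19.8
      vertex 17.7 0.4 19.8
    endloop
  endfacet
  facet normal 0.9611 -0.2761 0.0000
    outer loop
      vertex 25.7 5.9 0.0
      vertex 28.4 15.3 0.0
      vertex 28.4 15.3 19.8
    endloop
  endfacet
  facet normal 0.9611 -0.2761 0.0000
    outer loop
      vertex 25.7 5.9 0.0
      vertex 28.4 15.3 19.8
      vertex 25.7 5.9 19.8
    endloop
  endfacet
endsolid part

The G0 Z moves step by Δz≈4.0 mm. Every layer's G1 loop is the same polygon, so the solid is a straight extrusion of it from z=0 to z≈19.8. Closing with flat bottom and top caps and triangulating gives 32 facets — a regular 9-sided prism (a cylinder approximated with 9 flat sides), circumscribed radius ≈ 14.2 mm, height ≈ 19.8 mm.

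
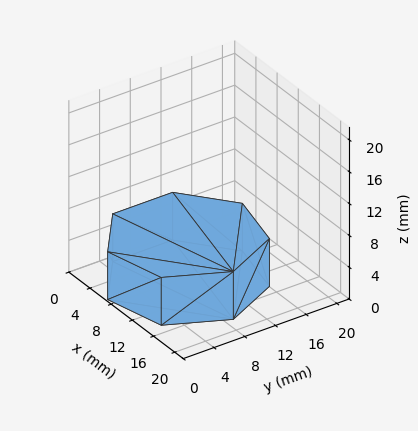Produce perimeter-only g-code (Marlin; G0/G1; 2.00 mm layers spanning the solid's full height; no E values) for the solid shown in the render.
Reading the render: the shape is a regular 7-sided prism (a cylinder approximated with 7 flat sides), circumscribed radius ≈ 9 mm, height ≈ 6 mm (dimensions read to the nearest mm from the axis ticks). For the g-code, the solid's height is divided into equal slices at the stated Δz and each level perimeter traced with G1 moves after a G0 lift.

; perimeter-only toolpath
G21 ; units = mm
G90 ; absolute positioning
G28 ; home
; layer 1
G0 Z2.00
G0 X18.00 Y9.00
G1 X14.61 Y16.04
G1 X7.00 Y17.77
G1 X0.89 Y12.90
G1 X0.89 Y5.10
G1 X7.00 Y0.23
G1 X14.61 Y1.96
G1 X18.00 Y9.00
; layer 2
G0 Z4.00
G0 X18.00 Y9.00
G1 X14.61 Y16.04
G1 X7.00 Y17.77
G1 X0.89 Y12.90
G1 X0.89 Y5.10
G1 X7.00 Y0.23
G1 X14.61 Y1.96
G1 X18.00 Y9.00
; layer 3
G0 Z6.00
G0 X18.00 Y9.00
G1 X14.61 Y16.04
G1 X7.00 Y17.77
G1 X0.89 Y12.90
G1 X0.89 Y5.10
G1 X7.00 Y0.23
G1 X14.61 Y1.96
G1 X18.00 Y9.00
M2 ; end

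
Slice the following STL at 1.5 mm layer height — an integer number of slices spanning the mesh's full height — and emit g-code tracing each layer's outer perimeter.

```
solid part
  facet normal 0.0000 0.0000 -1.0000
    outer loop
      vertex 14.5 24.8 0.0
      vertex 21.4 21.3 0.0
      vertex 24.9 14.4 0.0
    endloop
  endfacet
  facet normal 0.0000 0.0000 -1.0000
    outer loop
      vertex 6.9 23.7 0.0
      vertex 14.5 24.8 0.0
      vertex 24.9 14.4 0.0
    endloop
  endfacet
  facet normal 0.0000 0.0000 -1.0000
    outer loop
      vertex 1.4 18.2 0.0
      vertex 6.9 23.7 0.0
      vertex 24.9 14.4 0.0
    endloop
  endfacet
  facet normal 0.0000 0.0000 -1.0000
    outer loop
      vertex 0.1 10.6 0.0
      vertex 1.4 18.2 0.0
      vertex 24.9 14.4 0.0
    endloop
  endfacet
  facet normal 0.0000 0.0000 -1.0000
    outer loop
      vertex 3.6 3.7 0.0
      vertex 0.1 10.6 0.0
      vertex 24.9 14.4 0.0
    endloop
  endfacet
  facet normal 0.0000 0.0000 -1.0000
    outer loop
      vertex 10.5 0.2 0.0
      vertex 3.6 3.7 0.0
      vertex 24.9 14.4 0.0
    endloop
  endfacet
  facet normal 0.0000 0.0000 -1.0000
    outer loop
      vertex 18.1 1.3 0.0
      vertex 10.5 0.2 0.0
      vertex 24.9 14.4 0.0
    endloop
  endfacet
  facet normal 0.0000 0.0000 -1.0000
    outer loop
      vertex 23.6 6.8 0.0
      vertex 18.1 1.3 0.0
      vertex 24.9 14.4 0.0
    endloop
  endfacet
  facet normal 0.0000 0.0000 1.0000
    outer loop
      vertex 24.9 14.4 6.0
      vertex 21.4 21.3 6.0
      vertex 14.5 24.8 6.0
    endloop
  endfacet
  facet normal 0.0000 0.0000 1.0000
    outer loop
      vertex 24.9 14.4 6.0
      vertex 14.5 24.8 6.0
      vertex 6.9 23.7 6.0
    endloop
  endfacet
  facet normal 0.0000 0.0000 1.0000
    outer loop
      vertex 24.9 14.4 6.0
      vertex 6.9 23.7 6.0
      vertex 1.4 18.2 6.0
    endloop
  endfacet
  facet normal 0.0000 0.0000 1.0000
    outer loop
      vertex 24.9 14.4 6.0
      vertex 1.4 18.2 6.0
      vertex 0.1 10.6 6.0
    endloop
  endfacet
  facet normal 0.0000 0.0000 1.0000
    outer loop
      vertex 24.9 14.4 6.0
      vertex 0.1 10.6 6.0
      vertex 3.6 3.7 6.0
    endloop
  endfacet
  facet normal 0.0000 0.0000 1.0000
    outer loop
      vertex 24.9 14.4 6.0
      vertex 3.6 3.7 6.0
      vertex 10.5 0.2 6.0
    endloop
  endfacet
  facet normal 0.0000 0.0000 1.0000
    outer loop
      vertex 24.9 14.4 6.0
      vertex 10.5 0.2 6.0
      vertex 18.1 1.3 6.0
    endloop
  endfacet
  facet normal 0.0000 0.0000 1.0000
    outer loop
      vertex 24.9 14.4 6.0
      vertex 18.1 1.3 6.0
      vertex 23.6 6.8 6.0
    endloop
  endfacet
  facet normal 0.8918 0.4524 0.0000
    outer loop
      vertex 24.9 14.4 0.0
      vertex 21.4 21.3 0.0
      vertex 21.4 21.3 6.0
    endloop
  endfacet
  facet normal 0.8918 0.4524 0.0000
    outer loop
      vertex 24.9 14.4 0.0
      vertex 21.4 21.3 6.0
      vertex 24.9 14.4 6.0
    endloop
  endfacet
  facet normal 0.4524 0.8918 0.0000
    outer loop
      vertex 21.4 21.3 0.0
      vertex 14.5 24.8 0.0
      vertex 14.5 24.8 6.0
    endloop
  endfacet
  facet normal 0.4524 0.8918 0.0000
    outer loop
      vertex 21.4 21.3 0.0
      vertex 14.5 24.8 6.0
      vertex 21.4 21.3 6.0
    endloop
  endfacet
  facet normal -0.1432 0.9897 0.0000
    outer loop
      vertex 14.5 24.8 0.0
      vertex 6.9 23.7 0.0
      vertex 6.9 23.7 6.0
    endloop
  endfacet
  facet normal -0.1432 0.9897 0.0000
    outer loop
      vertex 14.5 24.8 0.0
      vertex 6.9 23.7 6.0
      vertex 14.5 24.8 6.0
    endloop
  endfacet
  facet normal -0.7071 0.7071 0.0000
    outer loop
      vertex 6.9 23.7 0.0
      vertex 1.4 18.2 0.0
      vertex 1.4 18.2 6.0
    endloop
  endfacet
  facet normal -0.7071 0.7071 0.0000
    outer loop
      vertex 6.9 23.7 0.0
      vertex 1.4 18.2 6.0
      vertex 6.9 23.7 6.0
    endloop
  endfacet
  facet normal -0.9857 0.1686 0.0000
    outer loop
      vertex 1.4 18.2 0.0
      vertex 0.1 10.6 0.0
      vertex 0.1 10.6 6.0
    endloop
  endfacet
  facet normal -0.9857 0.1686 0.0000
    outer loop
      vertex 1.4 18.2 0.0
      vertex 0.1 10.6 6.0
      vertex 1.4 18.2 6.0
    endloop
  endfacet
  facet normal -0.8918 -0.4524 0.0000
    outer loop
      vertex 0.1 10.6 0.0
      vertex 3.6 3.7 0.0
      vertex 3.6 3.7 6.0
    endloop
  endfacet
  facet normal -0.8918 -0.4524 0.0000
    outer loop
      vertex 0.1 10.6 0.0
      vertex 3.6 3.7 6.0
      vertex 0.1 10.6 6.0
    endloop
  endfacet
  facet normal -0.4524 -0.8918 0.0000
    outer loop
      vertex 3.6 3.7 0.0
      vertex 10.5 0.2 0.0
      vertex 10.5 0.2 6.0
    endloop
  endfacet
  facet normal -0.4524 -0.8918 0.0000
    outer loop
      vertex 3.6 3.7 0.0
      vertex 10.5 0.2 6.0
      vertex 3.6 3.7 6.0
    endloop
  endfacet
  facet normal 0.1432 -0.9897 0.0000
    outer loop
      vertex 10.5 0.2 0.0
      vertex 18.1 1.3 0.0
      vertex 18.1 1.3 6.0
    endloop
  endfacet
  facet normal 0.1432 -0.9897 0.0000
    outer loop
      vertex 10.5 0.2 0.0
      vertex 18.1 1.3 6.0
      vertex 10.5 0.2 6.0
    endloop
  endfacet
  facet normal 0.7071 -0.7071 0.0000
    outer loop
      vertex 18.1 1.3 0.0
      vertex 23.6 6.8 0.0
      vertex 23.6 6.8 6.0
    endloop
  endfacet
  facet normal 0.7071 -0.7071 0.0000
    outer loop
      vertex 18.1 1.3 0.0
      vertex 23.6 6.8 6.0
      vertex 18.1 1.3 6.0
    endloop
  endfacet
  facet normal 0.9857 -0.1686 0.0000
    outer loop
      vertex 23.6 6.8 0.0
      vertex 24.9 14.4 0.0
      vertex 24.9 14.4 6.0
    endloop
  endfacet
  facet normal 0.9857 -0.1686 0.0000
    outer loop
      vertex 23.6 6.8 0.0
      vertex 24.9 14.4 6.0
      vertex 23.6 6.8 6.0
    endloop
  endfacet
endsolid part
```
; perimeter-only toolpath
G21 ; units = mm
G90 ; absolute positioning
G28 ; home
; layer 1
G0 Z1.5
G0 X24.9 Y14.4
G1 X21.4 Y21.3
G1 X14.5 Y24.8
G1 X6.9 Y23.7
G1 X1.4 Y18.2
G1 X0.1 Y10.6
G1 X3.6 Y3.7
G1 X10.5 Y0.2
G1 X18.1 Y1.3
G1 X23.6 Y6.8
G1 X24.9 Y14.4
; layer 2
G0 Z3.0
G0 X24.9 Y14.4
G1 X21.4 Y21.3
G1 X14.5 Y24.8
G1 X6.9 Y23.7
G1 X1.4 Y18.2
G1 X0.1 Y10.6
G1 X3.6 Y3.7
G1 X10.5 Y0.2
G1 X18.1 Y1.3
G1 X23.6 Y6.8
G1 X24.9 Y14.4
; layer 3
G0 Z4.5
G0 X24.9 Y14.4
G1 X21.4 Y21.3
G1 X14.5 Y24.8
G1 X6.9 Y23.7
G1 X1.4 Y18.2
G1 X0.1 Y10.6
G1 X3.6 Y3.7
G1 X10.5 Y0.2
G1 X18.1 Y1.3
G1 X23.6 Y6.8
G1 X24.9 Y14.4
; layer 4
G0 Z6.0
G0 X24.9 Y14.4
G1 X21.4 Y21.3
G1 X14.5 Y24.8
G1 X6.9 Y23.7
G1 X1.4 Y18.2
G1 X0.1 Y10.6
G1 X3.6 Y3.7
G1 X10.5 Y0.2
G1 X18.1 Y1.3
G1 X23.6 Y6.8
G1 X24.9 Y14.4
M2 ; end

The solid is a regular 10-sided prism (a cylinder approximated with 10 flat sides), circumscribed radius ≈ 12.5 mm, height ≈ 6 mm. Slicing at Δz = 1.5 mm — 4 equal slices spanning the solid's height, so layer i sits at z = i·h/4 — gives 4 non-empty perimeters. Each is a 10-segment closed polygon; G0 lifts to the layer z and rapids to the start vertex, then G1 traces the edges.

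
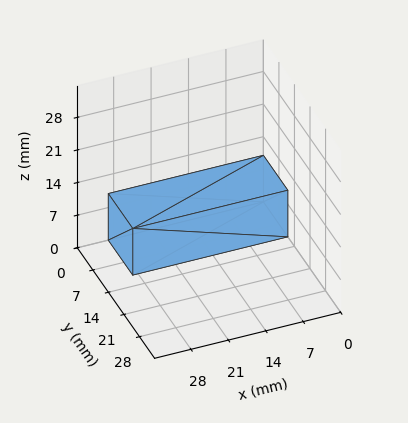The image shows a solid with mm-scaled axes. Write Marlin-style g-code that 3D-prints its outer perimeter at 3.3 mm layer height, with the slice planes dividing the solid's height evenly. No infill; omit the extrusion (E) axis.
Reading the render: the shape is a rectangular box, roughly 29 × 11 mm footprint and 10 mm tall (dimensions read to the nearest mm from the axis ticks). For the g-code, the solid's height is divided into equal slices at the stated Δz and each level perimeter traced with G1 moves after a G0 lift.

; perimeter-only toolpath
G21 ; units = mm
G90 ; absolute positioning
G28 ; home
; layer 1
G0 Z3.3
G0 X0.0 Y0.0
G1 X29.0 Y0.0
G1 X29.0 Y11.0
G1 X0.0 Y11.0
G1 X0.0 Y0.0
; layer 2
G0 Z6.7
G0 X0.0 Y0.0
G1 X29.0 Y0.0
G1 X29.0 Y11.0
G1 X0.0 Y11.0
G1 X0.0 Y0.0
; layer 3
G0 Z10.0
G0 X0.0 Y0.0
G1 X29.0 Y0.0
G1 X29.0 Y11.0
G1 X0.0 Y11.0
G1 X0.0 Y0.0
M2 ; end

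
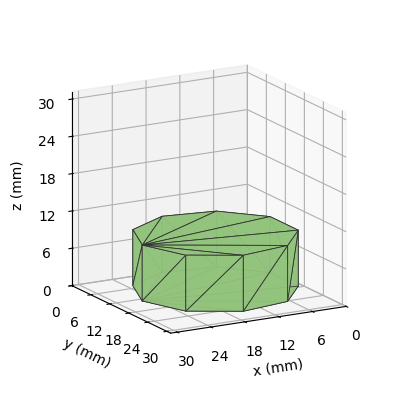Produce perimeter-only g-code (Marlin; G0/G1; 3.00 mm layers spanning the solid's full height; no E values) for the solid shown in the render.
Reading the render: the shape is a regular 9-sided prism (a cylinder approximated with 9 flat sides), circumscribed radius ≈ 13 mm, height ≈ 9 mm (dimensions read to the nearest mm from the axis ticks). For the g-code, the solid's height is divided into equal slices at the stated Δz and each level perimeter traced with G1 moves after a G0 lift.

; perimeter-only toolpath
G21 ; units = mm
G90 ; absolute positioning
G28 ; home
; layer 1
G0 Z3.00
G0 X26.00 Y13.00
G1 X22.96 Y21.36
G1 X15.26 Y25.80
G1 X6.50 Y24.26
G1 X0.78 Y17.45
G1 X0.78 Y8.55
G1 X6.50 Y1.74
G1 X15.26 Y0.20
G1 X22.96 Y4.64
G1 X26.00 Y13.00
; layer 2
G0 Z6.00
G0 X26.00 Y13.00
G1 X22.96 Y21.36
G1 X15.26 Y25.80
G1 X6.50 Y24.26
G1 X0.78 Y17.45
G1 X0.78 Y8.55
G1 X6.50 Y1.74
G1 X15.26 Y0.20
G1 X22.96 Y4.64
G1 X26.00 Y13.00
; layer 3
G0 Z9.00
G0 X26.00 Y13.00
G1 X22.96 Y21.36
G1 X15.26 Y25.80
G1 X6.50 Y24.26
G1 X0.78 Y17.45
G1 X0.78 Y8.55
G1 X6.50 Y1.74
G1 X15.26 Y0.20
G1 X22.96 Y4.64
G1 X26.00 Y13.00
M2 ; end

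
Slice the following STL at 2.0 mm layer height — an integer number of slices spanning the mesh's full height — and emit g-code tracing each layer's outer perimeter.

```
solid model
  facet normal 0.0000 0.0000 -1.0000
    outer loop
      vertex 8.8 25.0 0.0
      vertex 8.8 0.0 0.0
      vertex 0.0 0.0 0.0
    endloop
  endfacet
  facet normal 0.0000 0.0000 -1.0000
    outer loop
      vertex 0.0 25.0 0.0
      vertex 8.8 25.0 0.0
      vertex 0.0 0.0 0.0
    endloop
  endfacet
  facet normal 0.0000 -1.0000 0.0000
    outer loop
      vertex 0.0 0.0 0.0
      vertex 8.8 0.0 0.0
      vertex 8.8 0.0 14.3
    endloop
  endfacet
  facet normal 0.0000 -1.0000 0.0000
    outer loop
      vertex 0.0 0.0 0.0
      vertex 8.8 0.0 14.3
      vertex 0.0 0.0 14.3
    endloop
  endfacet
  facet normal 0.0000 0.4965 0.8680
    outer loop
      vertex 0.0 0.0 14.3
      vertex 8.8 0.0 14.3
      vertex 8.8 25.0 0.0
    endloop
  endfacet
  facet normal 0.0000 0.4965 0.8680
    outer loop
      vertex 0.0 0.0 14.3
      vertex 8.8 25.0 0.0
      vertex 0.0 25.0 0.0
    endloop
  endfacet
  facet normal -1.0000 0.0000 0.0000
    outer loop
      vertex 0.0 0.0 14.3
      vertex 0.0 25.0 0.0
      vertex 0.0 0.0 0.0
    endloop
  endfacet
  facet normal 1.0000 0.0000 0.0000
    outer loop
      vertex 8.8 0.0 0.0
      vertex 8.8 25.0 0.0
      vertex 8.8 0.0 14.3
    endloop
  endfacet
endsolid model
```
; perimeter-only toolpath
G21 ; units = mm
G90 ; absolute positioning
G28 ; home
; layer 1
G0 Z2.0
G0 X0.0 Y0.0
G1 X8.8 Y0.0
G1 X8.8 Y21.4
G1 X0.0 Y21.4
G1 X0.0 Y0.0
; layer 2
G0 Z4.1
G0 X0.0 Y0.0
G1 X8.8 Y0.0
G1 X8.8 Y17.9
G1 X0.0 Y17.9
G1 X0.0 Y0.0
; layer 3
G0 Z6.1
G0 X0.0 Y0.0
G1 X8.8 Y0.0
G1 X8.8 Y14.3
G1 X0.0 Y14.3
G1 X0.0 Y0.0
; layer 4
G0 Z8.2
G0 X0.0 Y0.0
G1 X8.8 Y0.0
G1 X8.8 Y10.7
G1 X0.0 Y10.7
G1 X0.0 Y0.0
; layer 5
G0 Z10.2
G0 X0.0 Y0.0
G1 X8.8 Y0.0
G1 X8.8 Y7.1
G1 X0.0 Y7.1
G1 X0.0 Y0.0
; layer 6
G0 Z12.3
G0 X0.0 Y0.0
G1 X8.8 Y0.0
G1 X8.8 Y3.6
G1 X0.0 Y3.6
G1 X0.0 Y0.0
M2 ; end

The solid is a wedge (ramp): 8.8 × 25 mm base, rising to 14.3 mm along the y=0 edge and sloping linearly to z=0 at y=25. Slicing at Δz = 2.0 mm — 7 equal slices spanning the solid's height, so layer i sits at z = i·h/7 — gives 6 non-empty perimeters. Each is a 4-segment closed polygon; G0 lifts to the layer z and rapids to the start vertex, then G1 traces the edges. The cross-section shrinks linearly with z (the slice at the apex is degenerate and omitted).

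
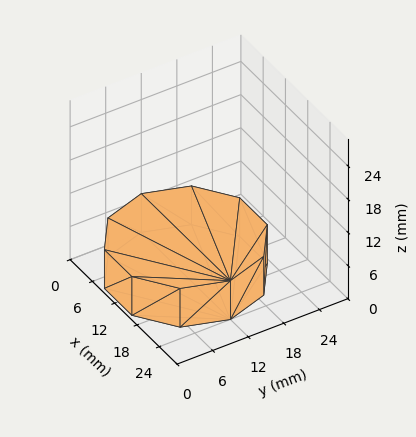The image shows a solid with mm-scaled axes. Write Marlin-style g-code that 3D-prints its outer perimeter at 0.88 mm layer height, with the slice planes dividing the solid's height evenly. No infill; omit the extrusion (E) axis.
Reading the render: the shape is a regular 10-sided prism (a cylinder approximated with 10 flat sides), circumscribed radius ≈ 12 mm, height ≈ 7 mm (dimensions read to the nearest mm from the axis ticks). For the g-code, the solid's height is divided into equal slices at the stated Δz and each level perimeter traced with G1 moves after a G0 lift.

; perimeter-only toolpath
G21 ; units = mm
G90 ; absolute positioning
G28 ; home
; layer 1
G0 Z0.88
G0 X24.00 Y12.00
G1 X21.71 Y19.05
G1 X15.71 Y23.41
G1 X8.29 Y23.41
G1 X2.29 Y19.05
G1 X0.00 Y12.00
G1 X2.29 Y4.95
G1 X8.29 Y0.59
G1 X15.71 Y0.59
G1 X21.71 Y4.95
G1 X24.00 Y12.00
; layer 2
G0 Z1.75
G0 X24.00 Y12.00
G1 X21.71 Y19.05
G1 X15.71 Y23.41
G1 X8.29 Y23.41
G1 X2.29 Y19.05
G1 X0.00 Y12.00
G1 X2.29 Y4.95
G1 X8.29 Y0.59
G1 X15.71 Y0.59
G1 X21.71 Y4.95
G1 X24.00 Y12.00
; layer 3
G0 Z2.62
G0 X24.00 Y12.00
G1 X21.71 Y19.05
G1 X15.71 Y23.41
G1 X8.29 Y23.41
G1 X2.29 Y19.05
G1 X0.00 Y12.00
G1 X2.29 Y4.95
G1 X8.29 Y0.59
G1 X15.71 Y0.59
G1 X21.71 Y4.95
G1 X24.00 Y12.00
; layer 4
G0 Z3.50
G0 X24.00 Y12.00
G1 X21.71 Y19.05
G1 X15.71 Y23.41
G1 X8.29 Y23.41
G1 X2.29 Y19.05
G1 X0.00 Y12.00
G1 X2.29 Y4.95
G1 X8.29 Y0.59
G1 X15.71 Y0.59
G1 X21.71 Y4.95
G1 X24.00 Y12.00
; layer 5
G0 Z4.38
G0 X24.00 Y12.00
G1 X21.71 Y19.05
G1 X15.71 Y23.41
G1 X8.29 Y23.41
G1 X2.29 Y19.05
G1 X0.00 Y12.00
G1 X2.29 Y4.95
G1 X8.29 Y0.59
G1 X15.71 Y0.59
G1 X21.71 Y4.95
G1 X24.00 Y12.00
; layer 6
G0 Z5.25
G0 X24.00 Y12.00
G1 X21.71 Y19.05
G1 X15.71 Y23.41
G1 X8.29 Y23.41
G1 X2.29 Y19.05
G1 X0.00 Y12.00
G1 X2.29 Y4.95
G1 X8.29 Y0.59
G1 X15.71 Y0.59
G1 X21.71 Y4.95
G1 X24.00 Y12.00
; layer 7
G0 Z6.12
G0 X24.00 Y12.00
G1 X21.71 Y19.05
G1 X15.71 Y23.41
G1 X8.29 Y23.41
G1 X2.29 Y19.05
G1 X0.00 Y12.00
G1 X2.29 Y4.95
G1 X8.29 Y0.59
G1 X15.71 Y0.59
G1 X21.71 Y4.95
G1 X24.00 Y12.00
; layer 8
G0 Z7.00
G0 X24.00 Y12.00
G1 X21.71 Y19.05
G1 X15.71 Y23.41
G1 X8.29 Y23.41
G1 X2.29 Y19.05
G1 X0.00 Y12.00
G1 X2.29 Y4.95
G1 X8.29 Y0.59
G1 X15.71 Y0.59
G1 X21.71 Y4.95
G1 X24.00 Y12.00
M2 ; end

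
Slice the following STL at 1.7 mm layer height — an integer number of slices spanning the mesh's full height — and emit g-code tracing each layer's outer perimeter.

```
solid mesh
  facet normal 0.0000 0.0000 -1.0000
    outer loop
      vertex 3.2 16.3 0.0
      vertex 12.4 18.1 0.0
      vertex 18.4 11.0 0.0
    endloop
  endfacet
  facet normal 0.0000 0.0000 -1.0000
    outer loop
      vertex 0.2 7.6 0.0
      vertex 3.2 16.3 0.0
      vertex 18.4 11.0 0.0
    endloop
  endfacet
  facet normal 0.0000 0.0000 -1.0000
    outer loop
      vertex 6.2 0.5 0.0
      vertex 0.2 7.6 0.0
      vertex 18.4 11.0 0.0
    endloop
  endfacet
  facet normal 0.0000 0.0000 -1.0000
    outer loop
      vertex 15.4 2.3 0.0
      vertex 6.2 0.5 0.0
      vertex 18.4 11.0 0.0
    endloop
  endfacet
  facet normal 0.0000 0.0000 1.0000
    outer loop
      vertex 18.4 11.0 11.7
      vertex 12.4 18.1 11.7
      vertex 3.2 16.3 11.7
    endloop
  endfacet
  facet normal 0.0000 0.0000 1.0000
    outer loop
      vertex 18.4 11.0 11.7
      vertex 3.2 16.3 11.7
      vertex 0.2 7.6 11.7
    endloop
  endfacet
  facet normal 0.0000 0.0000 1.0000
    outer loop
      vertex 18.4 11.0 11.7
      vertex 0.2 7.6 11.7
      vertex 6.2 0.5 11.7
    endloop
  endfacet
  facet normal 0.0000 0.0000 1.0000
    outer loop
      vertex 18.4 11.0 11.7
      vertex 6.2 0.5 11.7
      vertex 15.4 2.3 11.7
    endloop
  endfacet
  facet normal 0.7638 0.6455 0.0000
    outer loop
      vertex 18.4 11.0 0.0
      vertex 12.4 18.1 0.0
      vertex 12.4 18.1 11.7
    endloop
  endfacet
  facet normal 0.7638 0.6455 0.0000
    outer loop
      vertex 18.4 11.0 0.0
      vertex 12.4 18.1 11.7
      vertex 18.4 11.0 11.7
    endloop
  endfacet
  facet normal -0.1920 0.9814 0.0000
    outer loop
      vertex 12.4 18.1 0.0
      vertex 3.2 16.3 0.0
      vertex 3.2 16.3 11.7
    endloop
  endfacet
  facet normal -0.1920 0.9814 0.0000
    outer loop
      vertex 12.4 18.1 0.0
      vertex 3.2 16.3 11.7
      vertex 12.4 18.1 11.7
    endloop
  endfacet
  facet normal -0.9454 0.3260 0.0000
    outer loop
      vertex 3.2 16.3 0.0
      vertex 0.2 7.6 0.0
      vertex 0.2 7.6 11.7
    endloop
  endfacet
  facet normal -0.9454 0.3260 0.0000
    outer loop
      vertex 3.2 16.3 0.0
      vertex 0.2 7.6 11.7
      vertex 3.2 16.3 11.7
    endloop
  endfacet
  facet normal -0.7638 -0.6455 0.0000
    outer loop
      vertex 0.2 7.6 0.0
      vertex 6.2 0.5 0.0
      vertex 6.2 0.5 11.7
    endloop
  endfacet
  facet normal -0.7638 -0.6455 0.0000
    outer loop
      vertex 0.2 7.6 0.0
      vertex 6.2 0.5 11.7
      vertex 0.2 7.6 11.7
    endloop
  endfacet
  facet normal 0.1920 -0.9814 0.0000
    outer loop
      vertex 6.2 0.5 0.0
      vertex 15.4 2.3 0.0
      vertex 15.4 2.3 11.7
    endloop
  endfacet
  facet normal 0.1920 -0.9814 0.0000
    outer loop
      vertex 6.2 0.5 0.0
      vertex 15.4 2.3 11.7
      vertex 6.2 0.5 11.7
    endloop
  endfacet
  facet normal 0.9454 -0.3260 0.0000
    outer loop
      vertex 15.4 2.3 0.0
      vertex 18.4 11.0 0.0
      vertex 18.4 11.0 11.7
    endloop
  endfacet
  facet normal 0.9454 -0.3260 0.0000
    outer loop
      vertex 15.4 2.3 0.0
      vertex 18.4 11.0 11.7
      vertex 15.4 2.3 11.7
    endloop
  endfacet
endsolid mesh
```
; perimeter-only toolpath
G21 ; units = mm
G90 ; absolute positioning
G28 ; home
; layer 1
G0 Z1.7
G0 X18.4 Y11.0
G1 X12.4 Y18.1
G1 X3.2 Y16.3
G1 X0.2 Y7.6
G1 X6.2 Y0.5
G1 X15.4 Y2.3
G1 X18.4 Y11.0
; layer 2
G0 Z3.3
G0 X18.4 Y11.0
G1 X12.4 Y18.1
G1 X3.2 Y16.3
G1 X0.2 Y7.6
G1 X6.2 Y0.5
G1 X15.4 Y2.3
G1 X18.4 Y11.0
; layer 3
G0 Z5.0
G0 X18.4 Y11.0
G1 X12.4 Y18.1
G1 X3.2 Y16.3
G1 X0.2 Y7.6
G1 X6.2 Y0.5
G1 X15.4 Y2.3
G1 X18.4 Y11.0
; layer 4
G0 Z6.7
G0 X18.4 Y11.0
G1 X12.4 Y18.1
G1 X3.2 Y16.3
G1 X0.2 Y7.6
G1 X6.2 Y0.5
G1 X15.4 Y2.3
G1 X18.4 Y11.0
; layer 5
G0 Z8.4
G0 X18.4 Y11.0
G1 X12.4 Y18.1
G1 X3.2 Y16.3
G1 X0.2 Y7.6
G1 X6.2 Y0.5
G1 X15.4 Y2.3
G1 X18.4 Y11.0
; layer 6
G0 Z10.0
G0 X18.4 Y11.0
G1 X12.4 Y18.1
G1 X3.2 Y16.3
G1 X0.2 Y7.6
G1 X6.2 Y0.5
G1 X15.4 Y2.3
G1 X18.4 Y11.0
; layer 7
G0 Z11.7
G0 X18.4 Y11.0
G1 X12.4 Y18.1
G1 X3.2 Y16.3
G1 X0.2 Y7.6
G1 X6.2 Y0.5
G1 X15.4 Y2.3
G1 X18.4 Y11.0
M2 ; end

The solid is a regular 6-sided prism (a cylinder approximated with 6 flat sides), circumscribed radius ≈ 9.3 mm, height ≈ 11.7 mm. Slicing at Δz = 1.7 mm — 7 equal slices spanning the solid's height, so layer i sits at z = i·h/7 — gives 7 non-empty perimeters. Each is a 6-segment closed polygon; G0 lifts to the layer z and rapids to the start vertex, then G1 traces the edges.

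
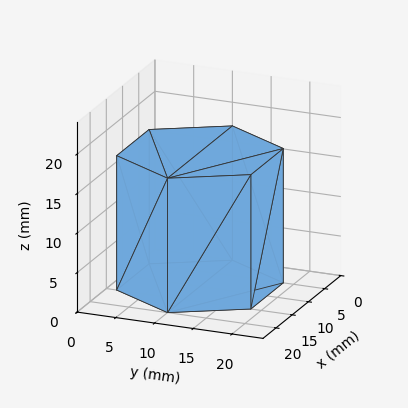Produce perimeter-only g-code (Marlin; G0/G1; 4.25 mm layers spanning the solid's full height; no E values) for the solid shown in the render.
Reading the render: the shape is a regular 6-sided prism (a cylinder approximated with 6 flat sides), circumscribed radius ≈ 10 mm, height ≈ 17 mm (dimensions read to the nearest mm from the axis ticks). For the g-code, the solid's height is divided into equal slices at the stated Δz and each level perimeter traced with G1 moves after a G0 lift.

; perimeter-only toolpath
G21 ; units = mm
G90 ; absolute positioning
G28 ; home
; layer 1
G0 Z4.25
G0 X20.00 Y10.00
G1 X15.00 Y18.66
G1 X5.00 Y18.66
G1 X0.00 Y10.00
G1 X5.00 Y1.34
G1 X15.00 Y1.34
G1 X20.00 Y10.00
; layer 2
G0 Z8.50
G0 X20.00 Y10.00
G1 X15.00 Y18.66
G1 X5.00 Y18.66
G1 X0.00 Y10.00
G1 X5.00 Y1.34
G1 X15.00 Y1.34
G1 X20.00 Y10.00
; layer 3
G0 Z12.75
G0 X20.00 Y10.00
G1 X15.00 Y18.66
G1 X5.00 Y18.66
G1 X0.00 Y10.00
G1 X5.00 Y1.34
G1 X15.00 Y1.34
G1 X20.00 Y10.00
; layer 4
G0 Z17.00
G0 X20.00 Y10.00
G1 X15.00 Y18.66
G1 X5.00 Y18.66
G1 X0.00 Y10.00
G1 X5.00 Y1.34
G1 X15.00 Y1.34
G1 X20.00 Y10.00
M2 ; end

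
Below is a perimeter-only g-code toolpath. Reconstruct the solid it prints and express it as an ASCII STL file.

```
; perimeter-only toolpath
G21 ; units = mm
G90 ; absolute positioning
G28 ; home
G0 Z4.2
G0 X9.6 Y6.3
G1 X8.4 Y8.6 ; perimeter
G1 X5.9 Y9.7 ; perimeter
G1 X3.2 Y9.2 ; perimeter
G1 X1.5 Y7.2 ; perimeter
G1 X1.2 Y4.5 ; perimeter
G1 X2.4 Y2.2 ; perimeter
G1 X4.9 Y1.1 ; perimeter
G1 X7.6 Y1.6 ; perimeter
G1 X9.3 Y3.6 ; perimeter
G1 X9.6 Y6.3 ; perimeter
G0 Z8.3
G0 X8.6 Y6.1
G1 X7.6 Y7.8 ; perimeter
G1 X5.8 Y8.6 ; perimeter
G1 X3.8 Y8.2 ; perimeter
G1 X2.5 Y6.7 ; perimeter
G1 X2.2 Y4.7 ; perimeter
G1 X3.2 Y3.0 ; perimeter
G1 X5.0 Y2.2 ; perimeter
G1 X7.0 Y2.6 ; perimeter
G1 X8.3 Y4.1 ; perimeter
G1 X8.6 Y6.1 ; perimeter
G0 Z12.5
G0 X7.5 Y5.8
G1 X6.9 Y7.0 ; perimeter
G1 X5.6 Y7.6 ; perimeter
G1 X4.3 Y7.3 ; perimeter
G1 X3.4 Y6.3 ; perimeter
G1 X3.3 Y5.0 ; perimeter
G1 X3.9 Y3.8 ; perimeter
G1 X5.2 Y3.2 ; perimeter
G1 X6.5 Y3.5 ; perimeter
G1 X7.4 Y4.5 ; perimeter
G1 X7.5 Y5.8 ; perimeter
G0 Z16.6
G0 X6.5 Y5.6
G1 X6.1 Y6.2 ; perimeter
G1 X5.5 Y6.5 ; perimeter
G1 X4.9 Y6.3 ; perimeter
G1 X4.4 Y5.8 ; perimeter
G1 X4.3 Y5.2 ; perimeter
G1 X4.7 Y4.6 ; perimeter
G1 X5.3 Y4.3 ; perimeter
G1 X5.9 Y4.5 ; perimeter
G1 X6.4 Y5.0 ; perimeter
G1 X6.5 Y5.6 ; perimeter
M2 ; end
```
solid part
  facet normal 0.0000 0.0000 -1.0000
    outer loop
      vertex 6.0 10.8 0.0
      vertex 9.1 9.4 0.0
      vertex 10.7 6.5 0.0
    endloop
  endfacet
  facet normal 0.0000 0.0000 -1.0000
    outer loop
      vertex 2.7 10.1 0.0
      vertex 6.0 10.8 0.0
      vertex 10.7 6.5 0.0
    endloop
  endfacet
  facet normal 0.0000 0.0000 -1.0000
    outer loop
      vertex 0.5 7.6 0.0
      vertex 2.7 10.1 0.0
      vertex 10.7 6.5 0.0
    endloop
  endfacet
  facet normal 0.0000 0.0000 -1.0000
    outer loop
      vertex 0.1 4.3 0.0
      vertex 0.5 7.6 0.0
      vertex 10.7 6.5 0.0
    endloop
  endfacet
  facet normal 0.0000 0.0000 -1.0000
    outer loop
      vertex 1.7 1.4 0.0
      vertex 0.1 4.3 0.0
      vertex 10.7 6.5 0.0
    endloop
  endfacet
  facet normal 0.0000 0.0000 -1.0000
    outer loop
      vertex 4.8 0.0 0.0
      vertex 1.7 1.4 0.0
      vertex 10.7 6.5 0.0
    endloop
  endfacet
  facet normal 0.0000 0.0000 -1.0000
    outer loop
      vertex 8.1 0.7 0.0
      vertex 4.8 0.0 0.0
      vertex 10.7 6.5 0.0
    endloop
  endfacet
  facet normal 0.0000 0.0000 -1.0000
    outer loop
      vertex 10.3 3.2 0.0
      vertex 8.1 0.7 0.0
      vertex 10.7 6.5 0.0
    endloop
  endfacet
  facet normal 0.8497 0.4688 0.2413
    outer loop
      vertex 10.7 6.5 0.0
      vertex 9.1 9.4 0.0
      vertex 5.4 5.4 20.8
    endloop
  endfacet
  facet normal 0.3994 0.8845 0.2411
    outer loop
      vertex 9.1 9.4 0.0
      vertex 6.0 10.8 0.0
      vertex 5.4 5.4 20.8
    endloop
  endfacet
  facet normal -0.2014 0.9495 0.2407
    outer loop
      vertex 6.0 10.8 0.0
      vertex 2.7 10.1 0.0
      vertex 5.4 5.4 20.8
    endloop
  endfacet
  facet normal -0.7289 0.6414 0.2395
    outer loop
      vertex 2.7 10.1 0.0
      vertex 0.5 7.6 0.0
      vertex 5.4 5.4 20.8
    endloop
  endfacet
  facet normal -0.9639 0.1168 0.2394
    outer loop
      vertex 0.5 7.6 0.0
      vertex 0.1 4.3 0.0
      vertex 5.4 5.4 20.8
    endloop
  endfacet
  facet normal -0.8497 -0.4688 0.2413
    outer loop
      vertex 0.1 4.3 0.0
      vertex 1.7 1.4 0.0
      vertex 5.4 5.4 20.8
    endloop
  endfacet
  facet normal -0.3994 -0.8845 0.2411
    outer loop
      vertex 1.7 1.4 0.0
      vertex 4.8 0.0 0.0
      vertex 5.4 5.4 20.8
    endloop
  endfacet
  facet normal 0.2014 -0.9495 0.2407
    outer loop
      vertex 4.8 0.0 0.0
      vertex 8.1 0.7 0.0
      vertex 5.4 5.4 20.8
    endloop
  endfacet
  facet normal 0.7289 -0.6414 0.2395
    outer loop
      vertex 8.1 0.7 0.0
      vertex 10.3 3.2 0.0
      vertex 5.4 5.4 20.8
    endloop
  endfacet
  facet normal 0.9639 -0.1168 0.2394
    outer loop
      vertex 10.3 3.2 0.0
      vertex 10.7 6.5 0.0
      vertex 5.4 5.4 20.8
    endloop
  endfacet
endsolid part

The G0 Z moves step by Δz≈4.2 mm. The G1 loops shrink linearly with z, so the solid tapers from its base footprint up to z≈20.8. Closing with a flat bottom cap and the tapered top and triangulating gives 18 facets — a regular 10-sided pyramid, base circumscribed radius ≈ 5.4 mm, apex at z ≈ 20.8 mm.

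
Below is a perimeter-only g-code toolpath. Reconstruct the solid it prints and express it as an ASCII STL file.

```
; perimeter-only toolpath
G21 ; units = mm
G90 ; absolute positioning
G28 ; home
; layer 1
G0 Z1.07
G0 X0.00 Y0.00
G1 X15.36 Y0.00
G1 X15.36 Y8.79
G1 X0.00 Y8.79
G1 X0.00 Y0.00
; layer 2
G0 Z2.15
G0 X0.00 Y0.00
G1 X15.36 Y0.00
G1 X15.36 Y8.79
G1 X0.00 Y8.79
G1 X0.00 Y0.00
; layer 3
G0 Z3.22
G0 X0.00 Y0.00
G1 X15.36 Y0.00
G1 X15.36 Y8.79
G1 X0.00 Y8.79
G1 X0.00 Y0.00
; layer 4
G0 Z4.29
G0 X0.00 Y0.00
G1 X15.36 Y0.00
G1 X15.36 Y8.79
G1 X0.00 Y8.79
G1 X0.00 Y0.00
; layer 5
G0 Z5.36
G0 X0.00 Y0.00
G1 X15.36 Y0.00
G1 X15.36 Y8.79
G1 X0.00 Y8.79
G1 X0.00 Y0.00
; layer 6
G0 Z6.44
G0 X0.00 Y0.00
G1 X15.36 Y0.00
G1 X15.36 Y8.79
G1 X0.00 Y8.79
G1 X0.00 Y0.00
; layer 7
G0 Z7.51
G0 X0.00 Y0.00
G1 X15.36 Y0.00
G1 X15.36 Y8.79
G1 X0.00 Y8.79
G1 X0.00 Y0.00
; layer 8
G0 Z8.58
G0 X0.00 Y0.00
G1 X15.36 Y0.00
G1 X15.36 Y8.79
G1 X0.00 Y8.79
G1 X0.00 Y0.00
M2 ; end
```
solid part
  facet normal 0.0000 0.0000 -1.0000
    outer loop
      vertex 15.36 8.79 0.00
      vertex 15.36 0.00 0.00
      vertex 0.00 0.00 0.00
    endloop
  endfacet
  facet normal 0.0000 0.0000 -1.0000
    outer loop
      vertex 0.00 8.79 0.00
      vertex 15.36 8.79 0.00
      vertex 0.00 0.00 0.00
    endloop
  endfacet
  facet normal 0.0000 0.0000 1.0000
    outer loop
      vertex 0.00 0.00 8.58
      vertex 15.36 0.00 8.58
      vertex 15.36 8.79 8.58
    endloop
  endfacet
  facet normal 0.0000 0.0000 1.0000
    outer loop
      vertex 0.00 0.00 8.58
      vertex 15.36 8.79 8.58
      vertex 0.00 8.79 8.58
    endloop
  endfacet
  facet normal 0.0000 -1.0000 0.0000
    outer loop
      vertex 0.00 0.00 0.00
      vertex 15.36 0.00 0.00
      vertex 15.36 0.00 8.58
    endloop
  endfacet
  facet normal 0.0000 -1.0000 0.0000
    outer loop
      vertex 0.00 0.00 0.00
      vertex 15.36 0.00 8.58
      vertex 0.00 0.00 8.58
    endloop
  endfacet
  facet normal 0.0000 1.0000 0.0000
    outer loop
      vertex 15.36 8.79 8.58
      vertex 15.36 8.79 0.00
      vertex 0.00 8.79 0.00
    endloop
  endfacet
  facet normal 0.0000 1.0000 0.0000
    outer loop
      vertex 0.00 8.79 8.58
      vertex 15.36 8.79 8.58
      vertex 0.00 8.79 0.00
    endloop
  endfacet
  facet normal -1.0000 0.0000 0.0000
    outer loop
      vertex 0.00 8.79 8.58
      vertex 0.00 8.79 0.00
      vertex 0.00 0.00 0.00
    endloop
  endfacet
  facet normal -1.0000 0.0000 0.0000
    outer loop
      vertex 0.00 0.00 8.58
      vertex 0.00 8.79 8.58
      vertex 0.00 0.00 0.00
    endloop
  endfacet
  facet normal 1.0000 0.0000 0.0000
    outer loop
      vertex 15.36 0.00 0.00
      vertex 15.36 8.79 0.00
      vertex 15.36 8.79 8.58
    endloop
  endfacet
  facet normal 1.0000 0.0000 0.0000
    outer loop
      vertex 15.36 0.00 0.00
      vertex 15.36 8.79 8.58
      vertex 15.36 0.00 8.58
    endloop
  endfacet
endsolid part

The G0 Z moves step by Δz≈1.07 mm. Every layer's G1 loop is the same polygon, so the solid is a straight extrusion of it from z=0 to z≈8.58. Closing with flat bottom and top caps and triangulating gives 12 facets — a rectangular box, roughly 15.4 × 8.79 mm footprint and 8.58 mm tall.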